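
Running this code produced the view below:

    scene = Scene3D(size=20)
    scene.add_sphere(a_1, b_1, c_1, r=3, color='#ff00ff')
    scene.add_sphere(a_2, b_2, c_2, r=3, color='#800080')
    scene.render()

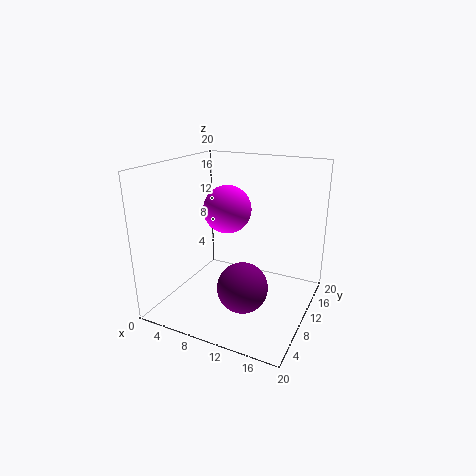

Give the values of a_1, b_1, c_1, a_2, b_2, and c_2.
a_1 = 10; b_1 = 7; c_1 = 15; a_2 = 14; b_2 = 3; c_2 = 7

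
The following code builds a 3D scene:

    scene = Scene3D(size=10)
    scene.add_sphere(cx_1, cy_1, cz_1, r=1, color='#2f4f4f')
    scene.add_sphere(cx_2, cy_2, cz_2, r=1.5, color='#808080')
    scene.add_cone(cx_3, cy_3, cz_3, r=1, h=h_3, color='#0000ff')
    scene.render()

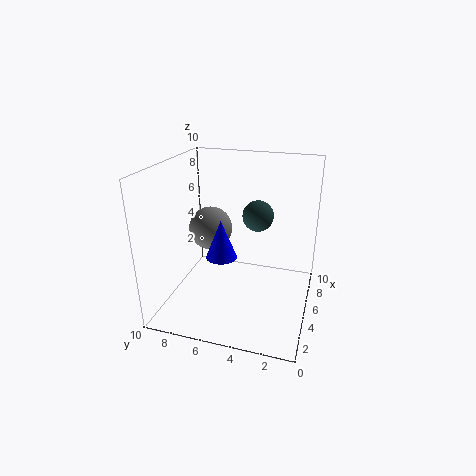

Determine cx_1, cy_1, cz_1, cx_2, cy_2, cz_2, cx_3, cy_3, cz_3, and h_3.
cx_1 = 4.5, cy_1 = 3.5, cz_1 = 7, cx_2 = 5, cy_2 = 7, cz_2 = 5.5, cx_3 = 3, cy_3 = 5.5, cz_3 = 4.5, h_3 = 2.5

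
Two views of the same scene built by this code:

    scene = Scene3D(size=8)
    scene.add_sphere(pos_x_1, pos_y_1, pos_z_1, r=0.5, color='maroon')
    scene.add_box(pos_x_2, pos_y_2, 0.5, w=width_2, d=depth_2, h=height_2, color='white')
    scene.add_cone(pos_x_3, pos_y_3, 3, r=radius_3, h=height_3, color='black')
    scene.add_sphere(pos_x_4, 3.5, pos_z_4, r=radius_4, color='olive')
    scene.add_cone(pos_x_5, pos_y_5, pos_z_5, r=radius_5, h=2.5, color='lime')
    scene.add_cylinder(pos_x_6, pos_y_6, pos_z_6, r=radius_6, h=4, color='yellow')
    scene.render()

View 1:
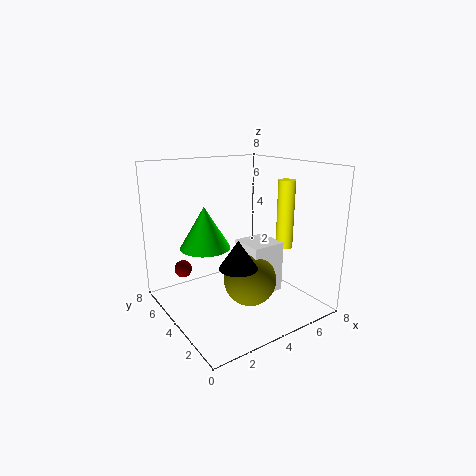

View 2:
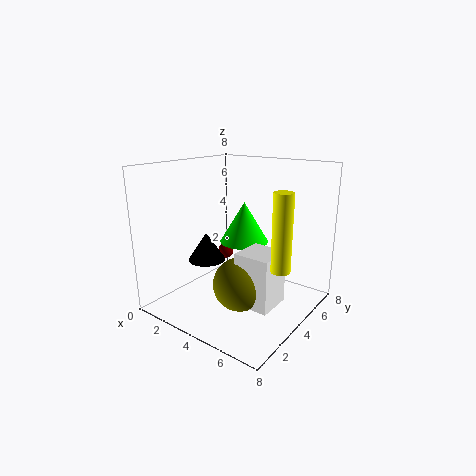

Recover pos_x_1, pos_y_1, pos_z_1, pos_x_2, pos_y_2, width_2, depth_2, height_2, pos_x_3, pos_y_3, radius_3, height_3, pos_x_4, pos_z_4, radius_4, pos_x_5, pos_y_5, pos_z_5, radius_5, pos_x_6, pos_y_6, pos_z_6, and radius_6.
pos_x_1 = 1.5, pos_y_1 = 6, pos_z_1 = 2, pos_x_2 = 4.5, pos_y_2 = 3, width_2 = 2, depth_2 = 2, height_2 = 3, pos_x_3 = 3, pos_y_3 = 2.5, radius_3 = 1, height_3 = 1.5, pos_x_4 = 4.5, pos_z_4 = 1.5, radius_4 = 1.5, pos_x_5 = 3, pos_y_5 = 6, pos_z_5 = 3, radius_5 = 1.5, pos_x_6 = 7, pos_y_6 = 3.5, pos_z_6 = 3, radius_6 = 0.5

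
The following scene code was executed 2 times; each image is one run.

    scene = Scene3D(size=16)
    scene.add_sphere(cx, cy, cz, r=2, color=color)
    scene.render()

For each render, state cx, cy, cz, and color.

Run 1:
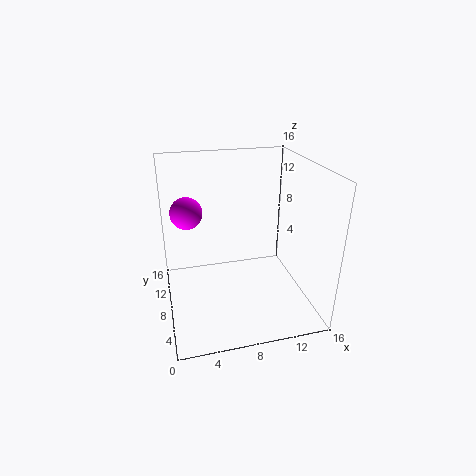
cx = 3
cy = 14
cz = 9
color = 'magenta'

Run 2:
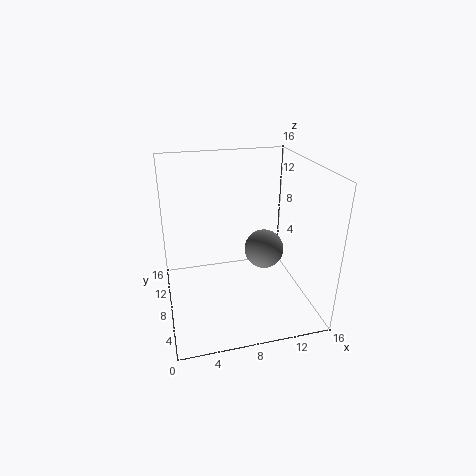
cx = 10
cy = 5
cz = 8
color = 'gray'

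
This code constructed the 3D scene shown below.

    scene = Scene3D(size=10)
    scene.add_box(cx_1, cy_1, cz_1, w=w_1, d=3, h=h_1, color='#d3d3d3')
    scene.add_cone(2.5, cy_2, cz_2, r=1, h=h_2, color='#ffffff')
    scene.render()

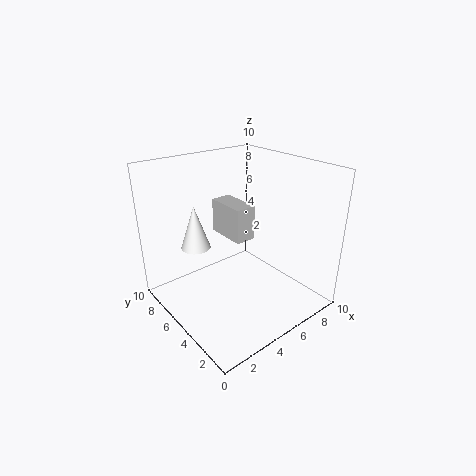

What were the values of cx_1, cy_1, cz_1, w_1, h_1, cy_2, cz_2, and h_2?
cx_1 = 5; cy_1 = 5; cz_1 = 4.5; w_1 = 1.5; h_1 = 2.5; cy_2 = 6.5; cz_2 = 4.5; h_2 = 3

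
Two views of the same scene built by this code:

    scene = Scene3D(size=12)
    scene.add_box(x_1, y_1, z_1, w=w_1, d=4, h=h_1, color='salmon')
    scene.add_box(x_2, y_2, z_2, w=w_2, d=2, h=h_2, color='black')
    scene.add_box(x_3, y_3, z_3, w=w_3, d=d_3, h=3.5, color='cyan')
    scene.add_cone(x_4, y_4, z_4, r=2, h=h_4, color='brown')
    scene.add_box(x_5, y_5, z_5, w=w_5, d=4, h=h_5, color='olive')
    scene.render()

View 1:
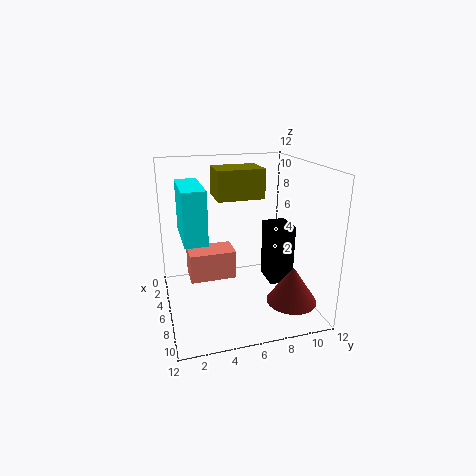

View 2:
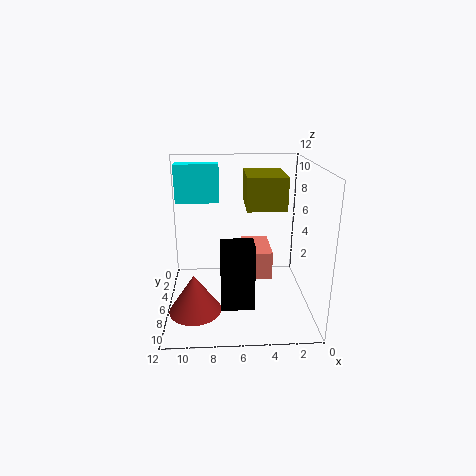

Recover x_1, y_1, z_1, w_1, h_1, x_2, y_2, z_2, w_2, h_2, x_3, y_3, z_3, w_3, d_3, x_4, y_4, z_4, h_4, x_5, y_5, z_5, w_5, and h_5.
x_1 = 3; y_1 = 2; z_1 = 2; w_1 = 2.5; h_1 = 2.5; x_2 = 5; y_2 = 8.5; z_2 = 2; w_2 = 2.5; h_2 = 5; x_3 = 7.5; y_3 = 1; z_3 = 8; w_3 = 4; d_3 = 1.5; x_4 = 9.5; y_4 = 9.5; z_4 = 1.5; h_4 = 3; x_5 = 2.5; y_5 = 4.5; z_5 = 9; w_5 = 3; h_5 = 2.5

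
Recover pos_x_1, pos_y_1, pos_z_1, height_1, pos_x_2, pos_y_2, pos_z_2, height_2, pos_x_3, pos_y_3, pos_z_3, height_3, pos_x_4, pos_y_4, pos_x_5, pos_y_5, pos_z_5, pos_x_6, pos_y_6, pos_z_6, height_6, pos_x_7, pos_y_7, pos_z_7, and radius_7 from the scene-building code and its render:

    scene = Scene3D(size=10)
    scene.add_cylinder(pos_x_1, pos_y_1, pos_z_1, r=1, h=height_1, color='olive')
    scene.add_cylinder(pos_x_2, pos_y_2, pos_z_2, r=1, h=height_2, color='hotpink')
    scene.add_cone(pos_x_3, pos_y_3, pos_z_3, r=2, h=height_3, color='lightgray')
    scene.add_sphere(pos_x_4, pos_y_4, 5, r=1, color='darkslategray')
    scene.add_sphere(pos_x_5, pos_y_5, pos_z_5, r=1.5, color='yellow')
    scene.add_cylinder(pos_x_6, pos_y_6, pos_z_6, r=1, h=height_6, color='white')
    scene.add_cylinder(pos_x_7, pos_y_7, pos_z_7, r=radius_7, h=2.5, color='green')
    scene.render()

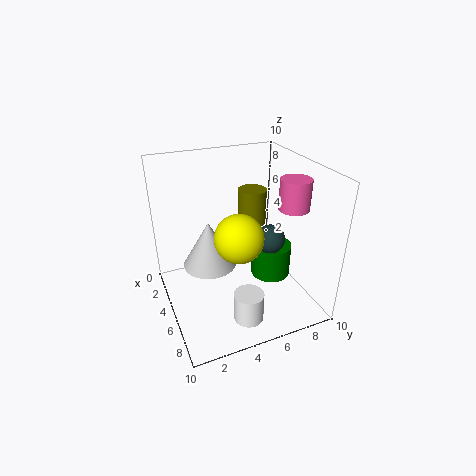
pos_x_1 = 4; pos_y_1 = 6.5; pos_z_1 = 5.5; height_1 = 2.5; pos_x_2 = 7; pos_y_2 = 8; pos_z_2 = 7.5; height_2 = 2; pos_x_3 = 3; pos_y_3 = 3.5; pos_z_3 = 2; height_3 = 3.5; pos_x_4 = 6; pos_y_4 = 7; pos_x_5 = 7.5; pos_y_5 = 4; pos_z_5 = 6.5; pos_x_6 = 8; pos_y_6 = 4.5; pos_z_6 = 0.5; height_6 = 2; pos_x_7 = 4.5; pos_y_7 = 8; pos_z_7 = 1; radius_7 = 1.5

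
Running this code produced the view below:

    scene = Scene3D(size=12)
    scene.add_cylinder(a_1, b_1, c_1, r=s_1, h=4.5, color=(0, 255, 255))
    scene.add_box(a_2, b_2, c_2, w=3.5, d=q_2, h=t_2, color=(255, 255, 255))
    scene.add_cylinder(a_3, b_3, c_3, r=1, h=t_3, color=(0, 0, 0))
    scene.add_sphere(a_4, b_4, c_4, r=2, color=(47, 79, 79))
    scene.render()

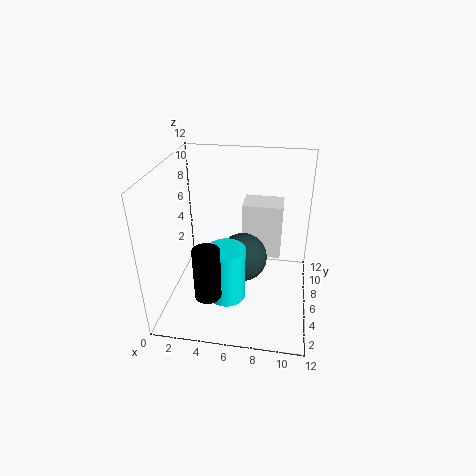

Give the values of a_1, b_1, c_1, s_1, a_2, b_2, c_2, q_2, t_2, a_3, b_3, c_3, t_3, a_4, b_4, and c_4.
a_1 = 5.5; b_1 = 3.5; c_1 = 2; s_1 = 1.5; a_2 = 6; b_2 = 8; c_2 = 3; q_2 = 2.5; t_2 = 5; a_3 = 4.5; b_3 = 1.5; c_3 = 3.5; t_3 = 4; a_4 = 6.5; b_4 = 5.5; c_4 = 4.5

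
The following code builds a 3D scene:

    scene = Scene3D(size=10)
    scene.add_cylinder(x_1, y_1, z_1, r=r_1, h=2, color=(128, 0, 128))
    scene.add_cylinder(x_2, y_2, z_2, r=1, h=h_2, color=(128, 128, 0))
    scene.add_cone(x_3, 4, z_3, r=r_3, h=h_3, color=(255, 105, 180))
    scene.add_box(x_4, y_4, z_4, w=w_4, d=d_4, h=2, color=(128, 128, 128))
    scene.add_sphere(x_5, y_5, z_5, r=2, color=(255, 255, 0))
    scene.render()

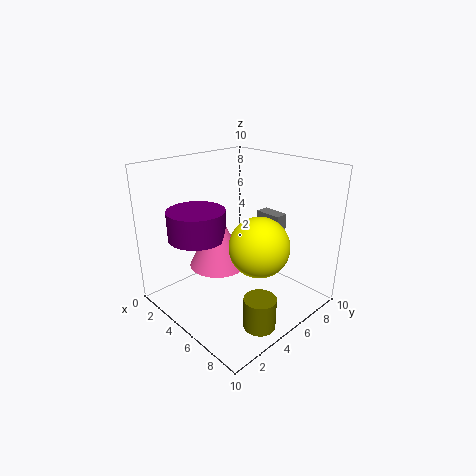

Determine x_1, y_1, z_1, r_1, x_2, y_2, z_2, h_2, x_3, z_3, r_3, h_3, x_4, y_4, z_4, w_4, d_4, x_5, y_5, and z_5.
x_1 = 3; y_1 = 3; z_1 = 5; r_1 = 2; x_2 = 9; y_2 = 3; z_2 = 1; h_2 = 2; x_3 = 4; z_3 = 3; r_3 = 2; h_3 = 4; x_4 = 4; y_4 = 8; z_4 = 4; w_4 = 2; d_4 = 1; x_5 = 7; y_5 = 5; z_5 = 5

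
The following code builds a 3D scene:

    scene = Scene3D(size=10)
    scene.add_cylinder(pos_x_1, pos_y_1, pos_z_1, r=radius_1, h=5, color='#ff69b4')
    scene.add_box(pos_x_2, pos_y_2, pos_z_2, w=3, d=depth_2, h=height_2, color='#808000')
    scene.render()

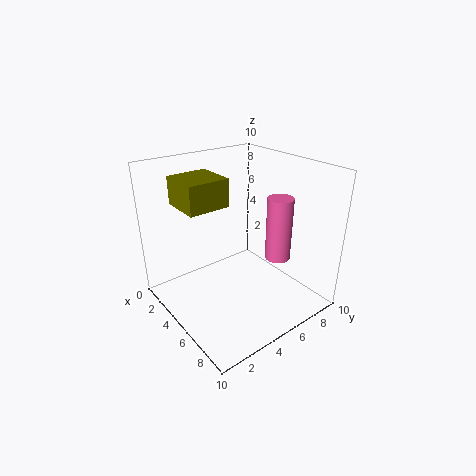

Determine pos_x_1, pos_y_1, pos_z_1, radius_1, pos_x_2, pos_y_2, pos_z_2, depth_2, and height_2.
pos_x_1 = 5
pos_y_1 = 9
pos_z_1 = 2
radius_1 = 1
pos_x_2 = 1
pos_y_2 = 2
pos_z_2 = 7
depth_2 = 3
height_2 = 2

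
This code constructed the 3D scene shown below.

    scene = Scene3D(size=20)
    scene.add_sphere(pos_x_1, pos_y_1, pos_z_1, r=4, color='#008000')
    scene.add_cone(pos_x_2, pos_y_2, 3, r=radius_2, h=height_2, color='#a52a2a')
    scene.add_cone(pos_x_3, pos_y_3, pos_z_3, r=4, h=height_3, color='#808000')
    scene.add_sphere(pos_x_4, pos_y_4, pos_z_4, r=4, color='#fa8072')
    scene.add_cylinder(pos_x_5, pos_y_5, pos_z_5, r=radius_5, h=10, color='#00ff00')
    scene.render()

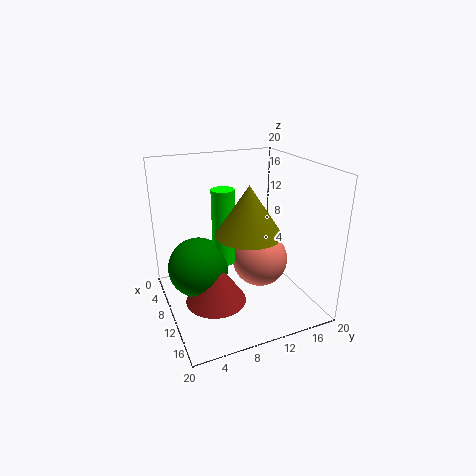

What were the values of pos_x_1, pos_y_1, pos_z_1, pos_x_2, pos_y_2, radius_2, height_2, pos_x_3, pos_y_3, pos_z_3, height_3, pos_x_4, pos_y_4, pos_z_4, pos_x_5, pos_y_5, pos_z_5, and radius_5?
pos_x_1 = 10.5; pos_y_1 = 4; pos_z_1 = 7; pos_x_2 = 13; pos_y_2 = 5.5; radius_2 = 4; height_2 = 6; pos_x_3 = 15.5; pos_y_3 = 9; pos_z_3 = 13; height_3 = 6; pos_x_4 = 10; pos_y_4 = 13.5; pos_z_4 = 6; pos_x_5 = 11; pos_y_5 = 7.5; pos_z_5 = 7.5; radius_5 = 1.5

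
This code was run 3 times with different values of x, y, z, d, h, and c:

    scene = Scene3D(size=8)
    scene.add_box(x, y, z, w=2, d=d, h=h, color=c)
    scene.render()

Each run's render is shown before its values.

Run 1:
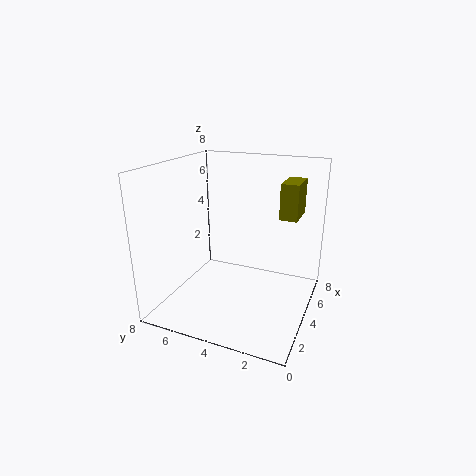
x = 5
y = 1
z = 5
d = 1
h = 2
c = 'olive'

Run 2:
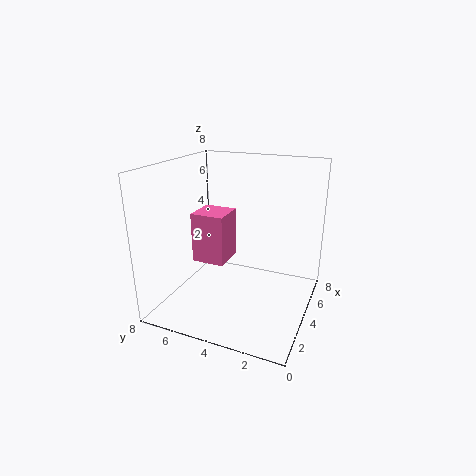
x = 4
y = 5
z = 2
d = 2
h = 3
c = 'hotpink'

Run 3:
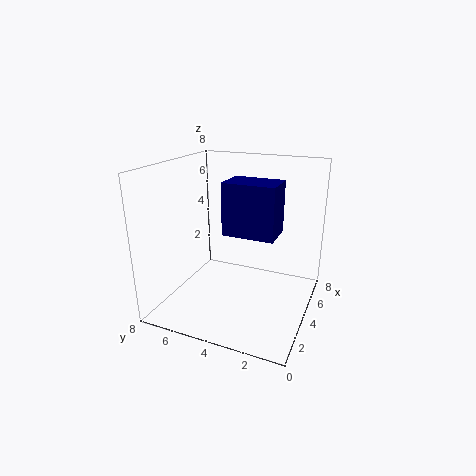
x = 4
y = 2
z = 4
d = 3
h = 3
c = 'navy'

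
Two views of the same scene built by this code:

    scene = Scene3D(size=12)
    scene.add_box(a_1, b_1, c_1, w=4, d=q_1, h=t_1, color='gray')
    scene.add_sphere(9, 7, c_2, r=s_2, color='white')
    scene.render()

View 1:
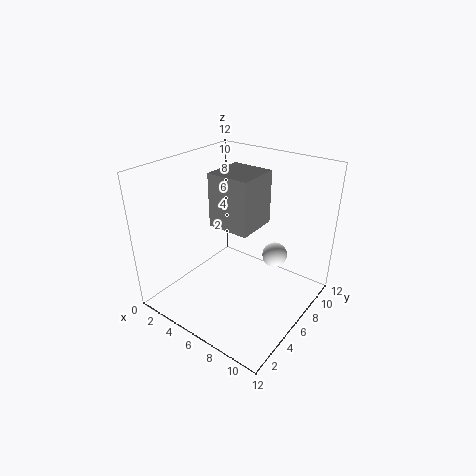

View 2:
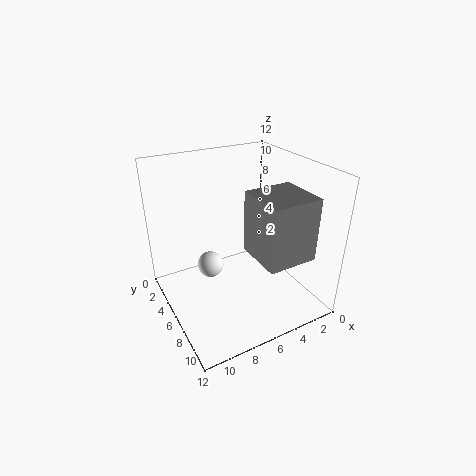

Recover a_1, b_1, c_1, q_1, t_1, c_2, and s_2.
a_1 = 2
b_1 = 7
c_1 = 5.5
q_1 = 4
t_1 = 5
c_2 = 5
s_2 = 1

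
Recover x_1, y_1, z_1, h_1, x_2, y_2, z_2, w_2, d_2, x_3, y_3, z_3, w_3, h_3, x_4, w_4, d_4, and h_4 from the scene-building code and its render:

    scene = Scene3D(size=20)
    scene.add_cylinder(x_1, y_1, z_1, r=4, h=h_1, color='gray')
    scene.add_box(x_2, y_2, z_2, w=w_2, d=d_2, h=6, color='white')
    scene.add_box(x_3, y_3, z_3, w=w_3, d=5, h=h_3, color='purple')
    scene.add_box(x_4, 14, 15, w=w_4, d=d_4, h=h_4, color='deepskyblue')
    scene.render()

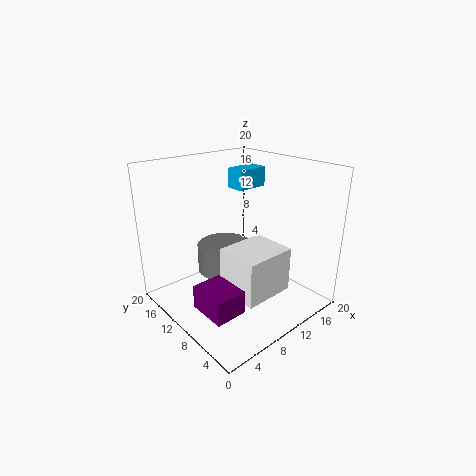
x_1 = 10; y_1 = 13; z_1 = 4; h_1 = 4; x_2 = 6; y_2 = 3; z_2 = 4; w_2 = 7; d_2 = 6; x_3 = 1; y_3 = 3; z_3 = 4; w_3 = 4; h_3 = 3; x_4 = 14; w_4 = 5; d_4 = 3; h_4 = 3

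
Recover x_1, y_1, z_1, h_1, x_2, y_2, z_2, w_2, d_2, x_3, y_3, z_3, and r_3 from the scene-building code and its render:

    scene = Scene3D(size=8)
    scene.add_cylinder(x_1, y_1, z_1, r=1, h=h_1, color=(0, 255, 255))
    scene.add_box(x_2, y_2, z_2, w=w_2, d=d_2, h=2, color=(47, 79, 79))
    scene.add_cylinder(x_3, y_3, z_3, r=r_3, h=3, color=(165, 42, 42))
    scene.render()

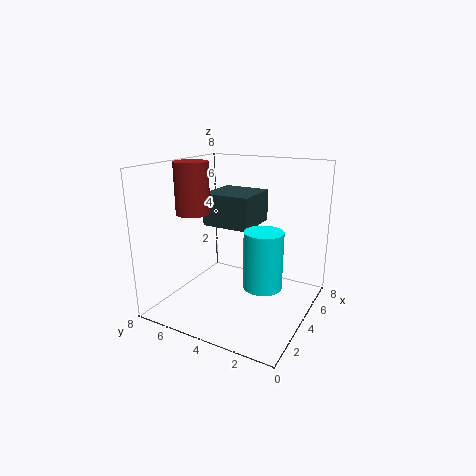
x_1 = 3, y_1 = 2, z_1 = 2, h_1 = 3, x_2 = 5, y_2 = 4, z_2 = 4, w_2 = 3, d_2 = 3, x_3 = 4, y_3 = 7, z_3 = 5, r_3 = 1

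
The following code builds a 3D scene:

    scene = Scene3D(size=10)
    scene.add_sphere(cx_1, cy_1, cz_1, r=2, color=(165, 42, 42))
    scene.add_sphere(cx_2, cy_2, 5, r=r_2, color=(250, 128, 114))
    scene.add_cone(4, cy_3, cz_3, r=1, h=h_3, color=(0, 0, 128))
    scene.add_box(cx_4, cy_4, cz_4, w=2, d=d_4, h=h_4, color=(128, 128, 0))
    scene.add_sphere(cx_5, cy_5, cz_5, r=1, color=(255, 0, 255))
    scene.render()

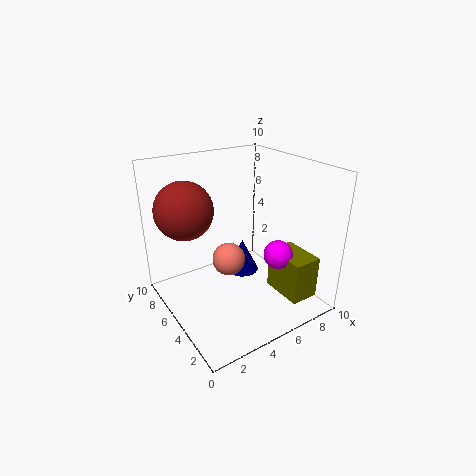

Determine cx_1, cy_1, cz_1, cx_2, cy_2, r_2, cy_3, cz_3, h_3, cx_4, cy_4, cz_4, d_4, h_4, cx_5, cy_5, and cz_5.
cx_1 = 2
cy_1 = 7
cz_1 = 7
cx_2 = 3
cy_2 = 3
r_2 = 1
cy_3 = 3
cz_3 = 4
h_3 = 2
cx_4 = 7
cy_4 = 1
cz_4 = 1
d_4 = 3
h_4 = 3
cx_5 = 7
cy_5 = 3
cz_5 = 4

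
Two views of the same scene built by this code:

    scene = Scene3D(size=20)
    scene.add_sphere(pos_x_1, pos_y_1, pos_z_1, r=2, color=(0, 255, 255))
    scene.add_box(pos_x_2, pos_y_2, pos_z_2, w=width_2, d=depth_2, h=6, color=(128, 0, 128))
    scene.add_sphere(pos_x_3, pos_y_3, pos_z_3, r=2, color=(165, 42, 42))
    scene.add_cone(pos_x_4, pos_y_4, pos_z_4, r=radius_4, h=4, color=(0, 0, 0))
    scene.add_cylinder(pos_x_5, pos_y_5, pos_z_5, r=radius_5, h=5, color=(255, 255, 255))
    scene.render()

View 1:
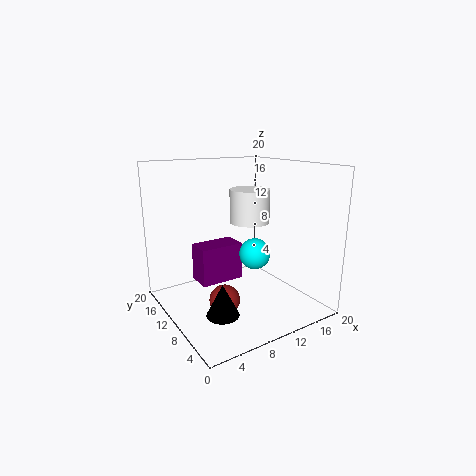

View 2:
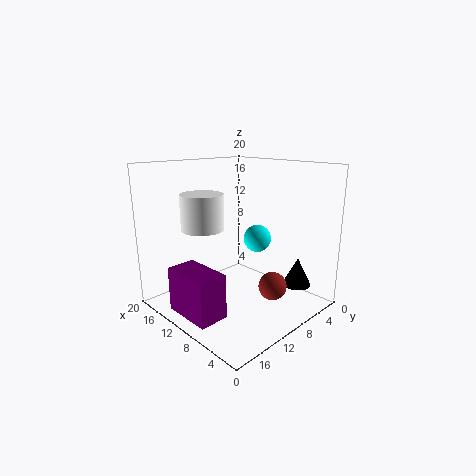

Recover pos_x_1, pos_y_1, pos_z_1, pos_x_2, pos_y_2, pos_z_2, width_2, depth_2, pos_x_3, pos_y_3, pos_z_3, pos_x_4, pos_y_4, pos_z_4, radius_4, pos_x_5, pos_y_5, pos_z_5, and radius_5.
pos_x_1 = 10; pos_y_1 = 6; pos_z_1 = 9; pos_x_2 = 7; pos_y_2 = 15; pos_z_2 = 1; width_2 = 7; depth_2 = 4; pos_x_3 = 6; pos_y_3 = 7; pos_z_3 = 3; pos_x_4 = 4; pos_y_4 = 4; pos_z_4 = 3; radius_4 = 2; pos_x_5 = 14; pos_y_5 = 13; pos_z_5 = 11; radius_5 = 3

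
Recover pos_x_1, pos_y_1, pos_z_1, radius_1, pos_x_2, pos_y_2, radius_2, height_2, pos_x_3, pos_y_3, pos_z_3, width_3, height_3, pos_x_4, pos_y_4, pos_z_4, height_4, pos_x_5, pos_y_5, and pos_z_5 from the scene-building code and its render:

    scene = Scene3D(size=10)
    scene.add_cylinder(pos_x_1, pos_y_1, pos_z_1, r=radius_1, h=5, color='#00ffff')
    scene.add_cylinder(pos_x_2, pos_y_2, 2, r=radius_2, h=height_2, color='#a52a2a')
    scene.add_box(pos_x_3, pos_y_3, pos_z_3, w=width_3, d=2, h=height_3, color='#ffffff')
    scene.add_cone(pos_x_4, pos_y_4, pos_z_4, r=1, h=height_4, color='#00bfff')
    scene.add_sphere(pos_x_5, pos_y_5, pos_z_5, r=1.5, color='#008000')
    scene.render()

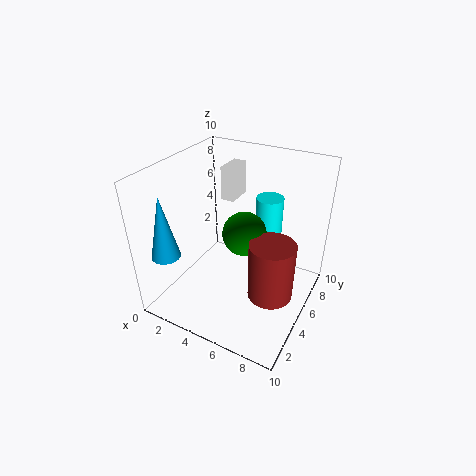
pos_x_1 = 6
pos_y_1 = 8
pos_z_1 = 2
radius_1 = 1
pos_x_2 = 8
pos_y_2 = 4
radius_2 = 1.5
height_2 = 4
pos_x_3 = 2.5
pos_y_3 = 7
pos_z_3 = 6.5
width_3 = 1
height_3 = 2.5
pos_x_4 = 1
pos_y_4 = 2
pos_z_4 = 4
height_4 = 4.5
pos_x_5 = 5.5
pos_y_5 = 5
pos_z_5 = 5.5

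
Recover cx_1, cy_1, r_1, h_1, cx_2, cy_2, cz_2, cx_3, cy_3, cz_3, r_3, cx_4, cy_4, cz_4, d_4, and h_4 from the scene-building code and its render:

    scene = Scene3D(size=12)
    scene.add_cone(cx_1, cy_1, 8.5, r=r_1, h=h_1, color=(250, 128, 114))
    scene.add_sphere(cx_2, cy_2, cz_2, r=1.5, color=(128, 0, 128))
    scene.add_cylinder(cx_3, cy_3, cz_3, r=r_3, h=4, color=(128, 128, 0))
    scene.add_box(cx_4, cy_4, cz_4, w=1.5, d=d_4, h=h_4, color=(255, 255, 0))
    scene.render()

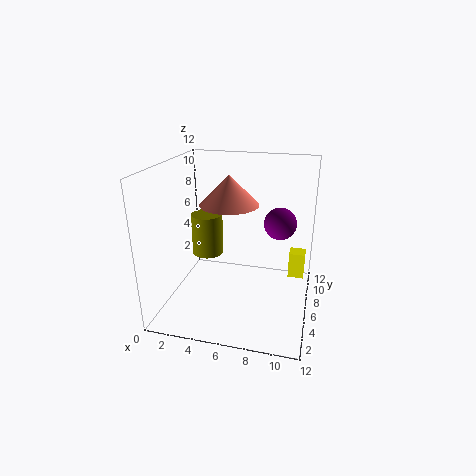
cx_1 = 5; cy_1 = 7; r_1 = 2.5; h_1 = 2.5; cx_2 = 9; cy_2 = 10; cz_2 = 6; cx_3 = 2; cy_3 = 9.5; cz_3 = 2.5; r_3 = 1.5; cx_4 = 10; cy_4 = 10; cz_4 = 0.5; d_4 = 1.5; h_4 = 2.5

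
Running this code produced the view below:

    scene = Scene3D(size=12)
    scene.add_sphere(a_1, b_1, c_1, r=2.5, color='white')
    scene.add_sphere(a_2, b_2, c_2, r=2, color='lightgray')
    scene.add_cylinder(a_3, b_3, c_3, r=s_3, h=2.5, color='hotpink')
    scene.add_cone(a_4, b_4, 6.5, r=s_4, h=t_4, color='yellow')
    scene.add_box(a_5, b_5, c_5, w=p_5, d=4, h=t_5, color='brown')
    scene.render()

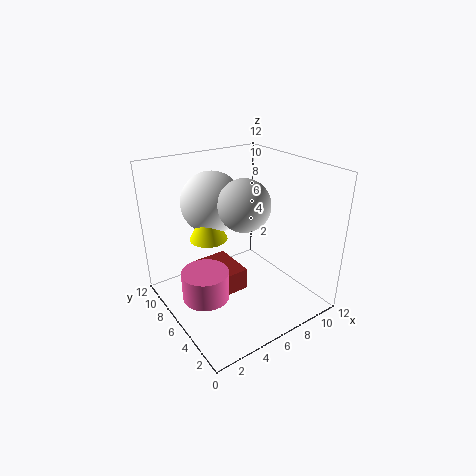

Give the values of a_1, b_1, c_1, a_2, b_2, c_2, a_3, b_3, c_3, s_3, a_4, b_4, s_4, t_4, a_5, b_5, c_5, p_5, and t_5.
a_1 = 4.5
b_1 = 7.5
c_1 = 9
a_2 = 5.5
b_2 = 4.5
c_2 = 9.5
a_3 = 3
b_3 = 6.5
c_3 = 1
s_3 = 2
a_4 = 3.5
b_4 = 6.5
s_4 = 1.5
t_4 = 3
a_5 = 4
b_5 = 6
c_5 = 0.5
p_5 = 3
t_5 = 2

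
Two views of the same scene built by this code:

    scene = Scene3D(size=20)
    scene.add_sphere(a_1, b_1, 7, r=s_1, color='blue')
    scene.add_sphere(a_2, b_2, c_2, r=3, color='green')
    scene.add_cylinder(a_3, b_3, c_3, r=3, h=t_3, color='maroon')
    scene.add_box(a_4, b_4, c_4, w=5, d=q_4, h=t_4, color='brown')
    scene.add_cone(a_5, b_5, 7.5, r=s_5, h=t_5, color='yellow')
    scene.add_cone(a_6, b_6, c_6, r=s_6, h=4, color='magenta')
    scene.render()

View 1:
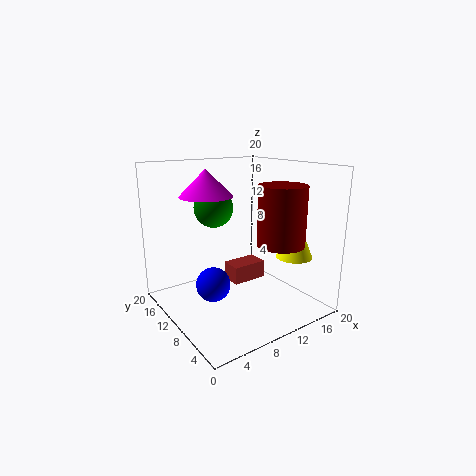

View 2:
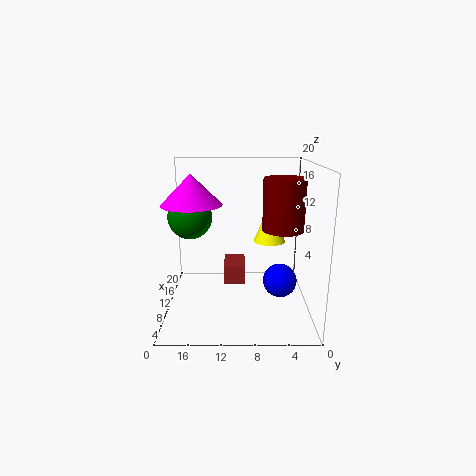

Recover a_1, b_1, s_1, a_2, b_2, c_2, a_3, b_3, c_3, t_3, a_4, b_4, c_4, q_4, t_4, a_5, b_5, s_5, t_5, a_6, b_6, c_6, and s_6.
a_1 = 3
b_1 = 5
s_1 = 2
a_2 = 10
b_2 = 16.5
c_2 = 13
a_3 = 12
b_3 = 3.5
c_3 = 10.5
t_3 = 7.5
a_4 = 9
b_4 = 9
c_4 = 3.5
q_4 = 3
t_4 = 2.5
a_5 = 16
b_5 = 5
s_5 = 2.5
t_5 = 6
a_6 = 8.5
b_6 = 16
c_6 = 15
s_6 = 4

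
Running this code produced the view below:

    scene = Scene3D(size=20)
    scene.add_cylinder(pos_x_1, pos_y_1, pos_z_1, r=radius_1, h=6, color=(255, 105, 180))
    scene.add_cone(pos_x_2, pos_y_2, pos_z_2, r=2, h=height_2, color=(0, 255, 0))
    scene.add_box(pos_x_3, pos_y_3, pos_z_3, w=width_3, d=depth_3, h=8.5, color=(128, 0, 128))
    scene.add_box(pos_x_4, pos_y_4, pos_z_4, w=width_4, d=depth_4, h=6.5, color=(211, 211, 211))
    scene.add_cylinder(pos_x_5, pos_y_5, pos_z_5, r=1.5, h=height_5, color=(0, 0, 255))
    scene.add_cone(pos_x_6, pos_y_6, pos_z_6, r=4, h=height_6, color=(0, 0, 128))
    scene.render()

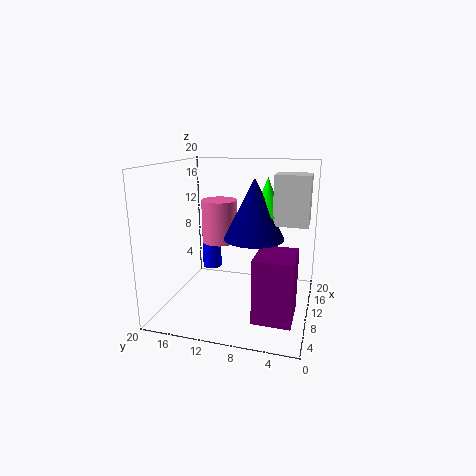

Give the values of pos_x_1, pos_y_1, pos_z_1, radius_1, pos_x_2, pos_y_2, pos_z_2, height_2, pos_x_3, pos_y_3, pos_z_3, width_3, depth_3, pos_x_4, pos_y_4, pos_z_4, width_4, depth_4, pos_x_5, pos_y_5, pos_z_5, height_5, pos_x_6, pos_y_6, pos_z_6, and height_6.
pos_x_1 = 11
pos_y_1 = 13
pos_z_1 = 9
radius_1 = 2.5
pos_x_2 = 10
pos_y_2 = 6
pos_z_2 = 13.5
height_2 = 5
pos_x_3 = 3.5
pos_y_3 = 1.5
pos_z_3 = 1
width_3 = 6
depth_3 = 5
pos_x_4 = 8.5
pos_y_4 = 0.5
pos_z_4 = 12.5
width_4 = 3.5
depth_4 = 4.5
pos_x_5 = 15.5
pos_y_5 = 16
pos_z_5 = 3
height_5 = 9
pos_x_6 = 9
pos_y_6 = 7.5
pos_z_6 = 10.5
height_6 = 8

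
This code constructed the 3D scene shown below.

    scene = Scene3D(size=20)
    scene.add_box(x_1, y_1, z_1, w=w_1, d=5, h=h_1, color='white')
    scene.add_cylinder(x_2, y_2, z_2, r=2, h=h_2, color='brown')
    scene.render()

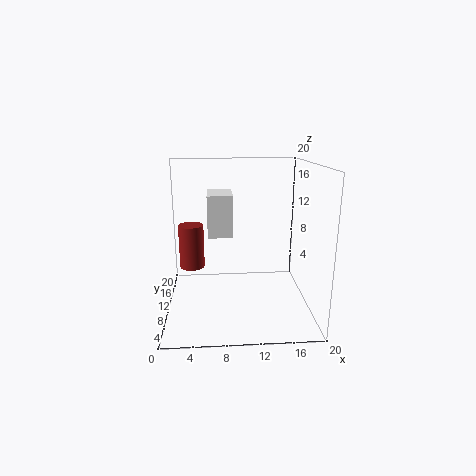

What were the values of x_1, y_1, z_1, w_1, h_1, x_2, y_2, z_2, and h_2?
x_1 = 6; y_1 = 4; z_1 = 12; w_1 = 3; h_1 = 5; x_2 = 3; y_2 = 17; z_2 = 3; h_2 = 7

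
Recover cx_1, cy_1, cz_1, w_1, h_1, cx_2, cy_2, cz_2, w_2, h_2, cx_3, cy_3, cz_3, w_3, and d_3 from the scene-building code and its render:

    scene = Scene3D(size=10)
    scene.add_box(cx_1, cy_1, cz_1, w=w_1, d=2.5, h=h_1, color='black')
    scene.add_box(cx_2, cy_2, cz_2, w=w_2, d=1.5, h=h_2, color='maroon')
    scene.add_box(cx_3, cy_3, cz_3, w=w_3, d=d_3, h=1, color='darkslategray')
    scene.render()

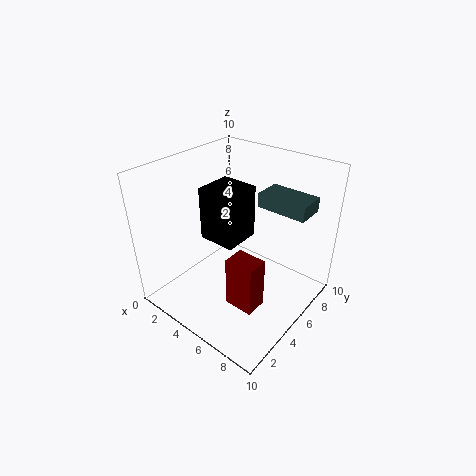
cx_1 = 3.5
cy_1 = 3
cz_1 = 5.5
w_1 = 2.5
h_1 = 3.5
cx_2 = 6
cy_2 = 2.5
cz_2 = 1.5
w_2 = 2
h_2 = 3.5
cx_3 = 5.5
cy_3 = 6.5
cz_3 = 7
w_3 = 3.5
d_3 = 2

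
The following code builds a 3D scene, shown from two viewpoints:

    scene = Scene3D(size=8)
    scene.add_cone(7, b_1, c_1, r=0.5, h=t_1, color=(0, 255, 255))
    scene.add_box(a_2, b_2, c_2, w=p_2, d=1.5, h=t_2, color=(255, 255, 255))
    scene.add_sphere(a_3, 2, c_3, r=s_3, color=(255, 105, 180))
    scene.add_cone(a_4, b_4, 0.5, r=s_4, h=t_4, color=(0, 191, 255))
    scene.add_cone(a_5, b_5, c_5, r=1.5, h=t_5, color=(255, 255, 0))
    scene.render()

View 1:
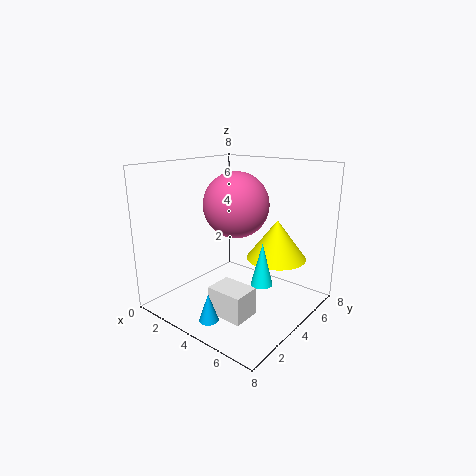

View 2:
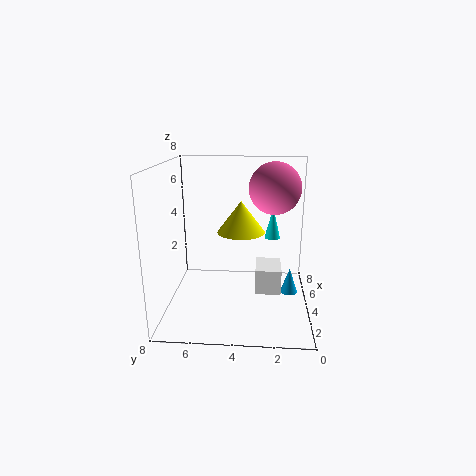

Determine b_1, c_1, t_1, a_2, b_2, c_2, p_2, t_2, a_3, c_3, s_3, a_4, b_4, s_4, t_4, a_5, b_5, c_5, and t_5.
b_1 = 2, c_1 = 3, t_1 = 2, a_2 = 4, b_2 = 1.5, c_2 = 0.5, p_2 = 2, t_2 = 1.5, a_3 = 5.5, c_3 = 6.5, s_3 = 1.5, a_4 = 4.5, b_4 = 1, s_4 = 0.5, t_4 = 1.5, a_5 = 6.5, b_5 = 4, c_5 = 3.5, t_5 = 2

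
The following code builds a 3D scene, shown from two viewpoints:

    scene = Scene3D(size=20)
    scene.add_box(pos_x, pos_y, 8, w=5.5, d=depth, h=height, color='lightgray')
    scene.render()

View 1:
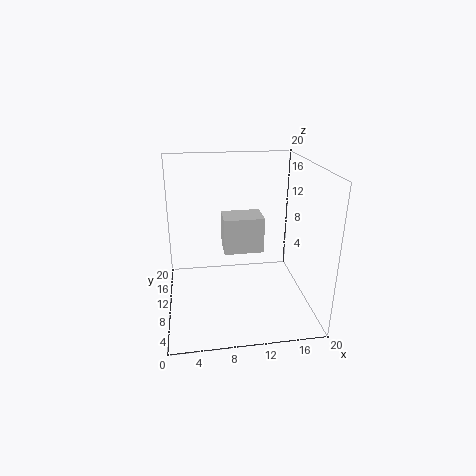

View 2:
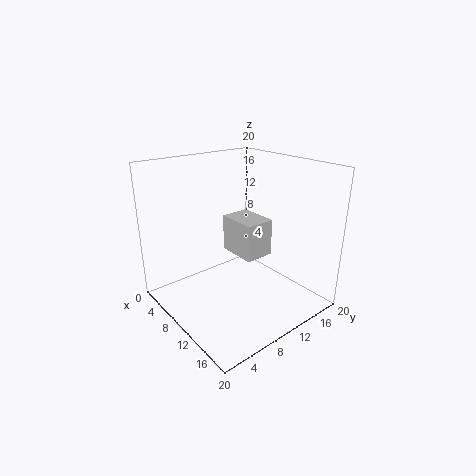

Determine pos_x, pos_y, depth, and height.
pos_x = 8; pos_y = 9; depth = 4; height = 5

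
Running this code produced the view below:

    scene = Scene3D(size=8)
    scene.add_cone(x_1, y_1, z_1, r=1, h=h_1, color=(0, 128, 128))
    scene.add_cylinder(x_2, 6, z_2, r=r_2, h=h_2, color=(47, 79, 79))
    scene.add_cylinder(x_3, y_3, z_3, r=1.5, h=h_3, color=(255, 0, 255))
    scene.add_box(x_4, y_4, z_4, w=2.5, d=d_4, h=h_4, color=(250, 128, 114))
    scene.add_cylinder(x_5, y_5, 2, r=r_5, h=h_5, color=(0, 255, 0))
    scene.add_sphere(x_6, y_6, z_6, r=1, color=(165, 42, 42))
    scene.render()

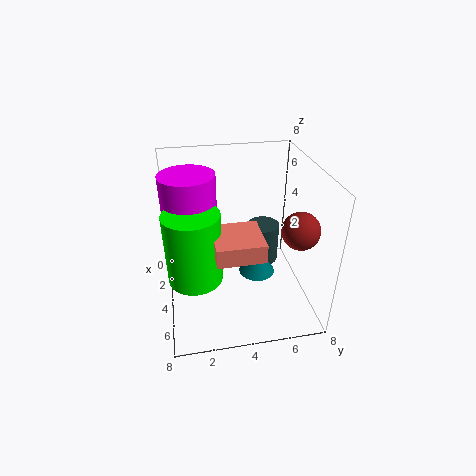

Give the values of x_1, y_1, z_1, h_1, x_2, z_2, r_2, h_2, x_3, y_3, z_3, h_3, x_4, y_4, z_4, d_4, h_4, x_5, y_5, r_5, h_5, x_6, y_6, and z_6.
x_1 = 4.5, y_1 = 5, z_1 = 2, h_1 = 1.5, x_2 = 2, z_2 = 1, r_2 = 1, h_2 = 2.5, x_3 = 3, y_3 = 1.5, z_3 = 4, h_3 = 3.5, x_4 = 4, y_4 = 2.5, z_4 = 4, d_4 = 2.5, h_4 = 1, x_5 = 4.5, y_5 = 1.5, r_5 = 1.5, h_5 = 4, x_6 = 5.5, y_6 = 7, z_6 = 5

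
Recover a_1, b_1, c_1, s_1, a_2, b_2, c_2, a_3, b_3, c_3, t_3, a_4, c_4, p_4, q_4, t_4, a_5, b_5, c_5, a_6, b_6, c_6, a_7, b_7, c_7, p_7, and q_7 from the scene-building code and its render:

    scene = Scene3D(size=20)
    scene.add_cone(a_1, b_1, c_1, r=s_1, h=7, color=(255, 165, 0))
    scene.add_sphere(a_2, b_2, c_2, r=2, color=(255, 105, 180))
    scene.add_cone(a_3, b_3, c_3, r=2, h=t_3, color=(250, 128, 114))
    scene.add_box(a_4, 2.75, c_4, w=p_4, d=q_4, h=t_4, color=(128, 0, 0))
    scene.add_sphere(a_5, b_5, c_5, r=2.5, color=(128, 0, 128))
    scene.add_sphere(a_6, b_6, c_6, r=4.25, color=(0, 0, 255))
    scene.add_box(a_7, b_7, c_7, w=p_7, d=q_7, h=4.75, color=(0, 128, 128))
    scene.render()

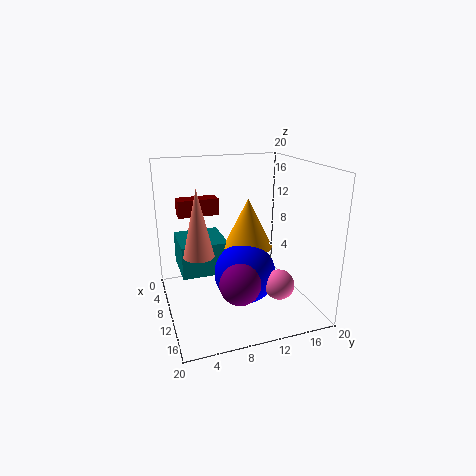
a_1 = 9.25; b_1 = 11.75; c_1 = 8.25; s_1 = 3.5; a_2 = 15.25; b_2 = 14; c_2 = 4.75; a_3 = 12; b_3 = 4; c_3 = 9; t_3 = 8.75; a_4 = 2.5; c_4 = 12; p_4 = 2.5; q_4 = 6; t_4 = 2.5; a_5 = 17.25; b_5 = 7.75; c_5 = 7; a_6 = 11.5; b_6 = 10.5; c_6 = 5.25; a_7 = 2; b_7 = 2.25; c_7 = 4.25; p_7 = 7; q_7 = 6.75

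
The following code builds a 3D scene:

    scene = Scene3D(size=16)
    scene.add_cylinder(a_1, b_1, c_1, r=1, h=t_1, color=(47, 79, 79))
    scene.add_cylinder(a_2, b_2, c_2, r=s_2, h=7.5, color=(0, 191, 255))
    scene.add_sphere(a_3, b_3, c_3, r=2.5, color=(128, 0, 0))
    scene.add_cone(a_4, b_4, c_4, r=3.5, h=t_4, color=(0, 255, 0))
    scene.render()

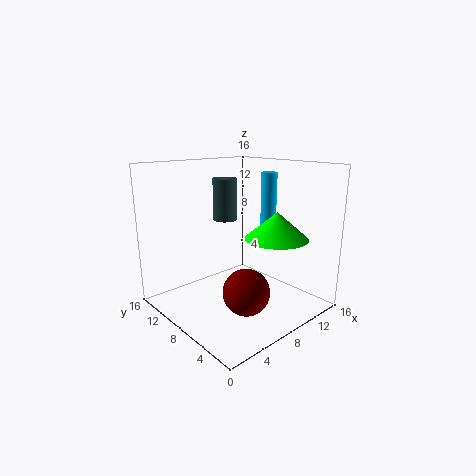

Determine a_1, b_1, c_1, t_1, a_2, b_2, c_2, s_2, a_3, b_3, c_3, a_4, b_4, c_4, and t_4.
a_1 = 2.5
b_1 = 3.5
c_1 = 12
t_1 = 3.5
a_2 = 15
b_2 = 10
c_2 = 7
s_2 = 1
a_3 = 6.5
b_3 = 5
c_3 = 3
a_4 = 11
b_4 = 5
c_4 = 8
t_4 = 3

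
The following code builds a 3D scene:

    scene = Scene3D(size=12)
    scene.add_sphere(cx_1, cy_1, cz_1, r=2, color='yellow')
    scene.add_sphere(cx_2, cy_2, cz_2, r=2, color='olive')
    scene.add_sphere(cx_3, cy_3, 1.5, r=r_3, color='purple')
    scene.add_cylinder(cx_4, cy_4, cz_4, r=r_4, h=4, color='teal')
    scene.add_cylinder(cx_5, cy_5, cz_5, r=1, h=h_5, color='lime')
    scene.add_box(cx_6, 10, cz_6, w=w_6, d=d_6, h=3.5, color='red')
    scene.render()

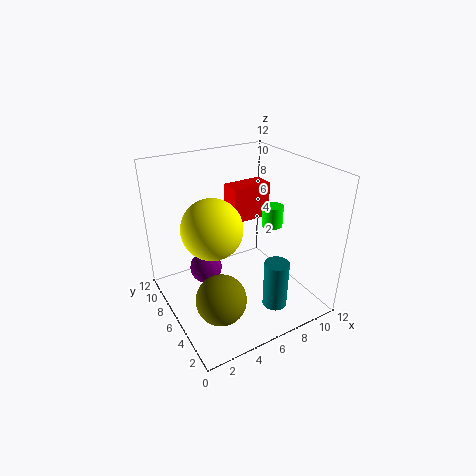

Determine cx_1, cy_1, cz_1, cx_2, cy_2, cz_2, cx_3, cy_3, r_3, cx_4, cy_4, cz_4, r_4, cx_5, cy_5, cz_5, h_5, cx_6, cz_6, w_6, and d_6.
cx_1 = 2; cy_1 = 2.5; cz_1 = 9.5; cx_2 = 3; cy_2 = 3.5; cz_2 = 2.5; cx_3 = 4.5; cy_3 = 9.5; r_3 = 1.5; cx_4 = 7.5; cy_4 = 2.5; cz_4 = 1; r_4 = 1; cx_5 = 11; cy_5 = 8; cz_5 = 5; h_5 = 2; cx_6 = 8; cz_6 = 5; w_6 = 4; d_6 = 2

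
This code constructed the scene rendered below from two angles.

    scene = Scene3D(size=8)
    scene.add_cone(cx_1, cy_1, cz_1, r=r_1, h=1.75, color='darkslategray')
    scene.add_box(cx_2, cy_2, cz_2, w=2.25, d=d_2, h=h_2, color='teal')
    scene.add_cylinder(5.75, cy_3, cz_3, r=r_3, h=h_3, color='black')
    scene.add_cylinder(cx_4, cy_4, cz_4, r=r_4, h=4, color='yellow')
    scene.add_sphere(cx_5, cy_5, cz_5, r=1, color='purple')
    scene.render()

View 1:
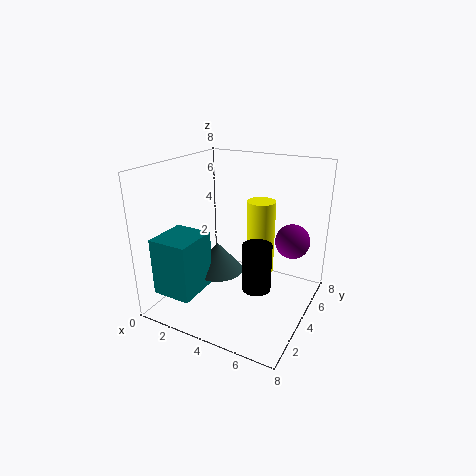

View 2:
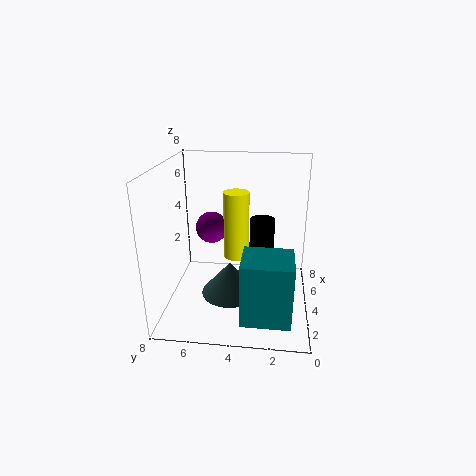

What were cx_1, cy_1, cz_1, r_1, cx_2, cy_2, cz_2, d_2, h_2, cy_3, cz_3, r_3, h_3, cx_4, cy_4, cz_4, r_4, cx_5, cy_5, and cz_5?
cx_1 = 2.5; cy_1 = 4.25; cz_1 = 1.5; r_1 = 1.5; cx_2 = 0.25; cy_2 = 1; cz_2 = 1; d_2 = 2.5; h_2 = 3.25; cy_3 = 2.75; cz_3 = 2; r_3 = 0.75; h_3 = 2.5; cx_4 = 5.25; cy_4 = 4.25; cz_4 = 2.25; r_4 = 0.75; cx_5 = 6.5; cy_5 = 6; cz_5 = 3.5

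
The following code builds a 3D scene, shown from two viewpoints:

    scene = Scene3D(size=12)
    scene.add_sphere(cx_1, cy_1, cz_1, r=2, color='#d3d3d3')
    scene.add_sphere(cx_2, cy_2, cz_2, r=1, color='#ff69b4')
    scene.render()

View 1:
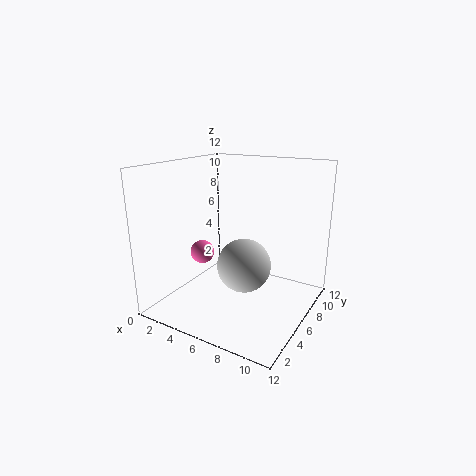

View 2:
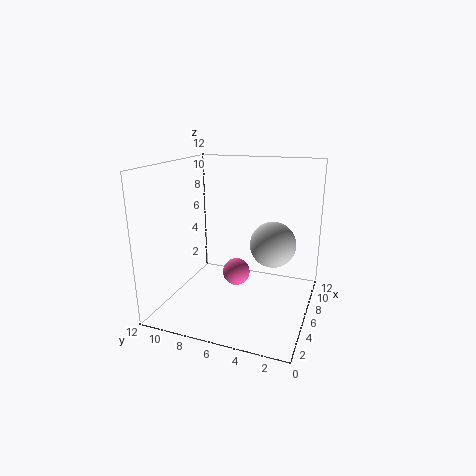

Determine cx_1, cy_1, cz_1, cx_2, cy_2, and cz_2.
cx_1 = 8
cy_1 = 3.5
cz_1 = 5
cx_2 = 3
cy_2 = 5
cz_2 = 4.5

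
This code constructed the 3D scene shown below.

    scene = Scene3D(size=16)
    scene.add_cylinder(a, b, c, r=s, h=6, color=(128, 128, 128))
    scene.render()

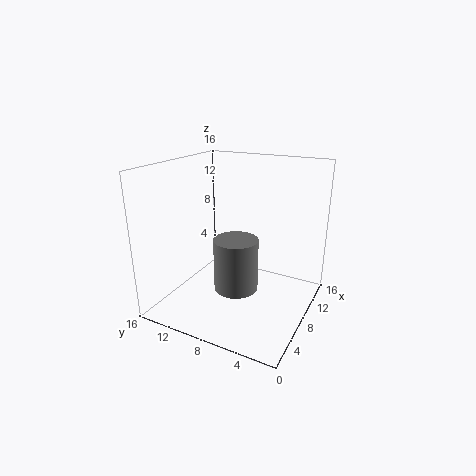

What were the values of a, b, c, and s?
a = 7.5
b = 8
c = 2
s = 2.5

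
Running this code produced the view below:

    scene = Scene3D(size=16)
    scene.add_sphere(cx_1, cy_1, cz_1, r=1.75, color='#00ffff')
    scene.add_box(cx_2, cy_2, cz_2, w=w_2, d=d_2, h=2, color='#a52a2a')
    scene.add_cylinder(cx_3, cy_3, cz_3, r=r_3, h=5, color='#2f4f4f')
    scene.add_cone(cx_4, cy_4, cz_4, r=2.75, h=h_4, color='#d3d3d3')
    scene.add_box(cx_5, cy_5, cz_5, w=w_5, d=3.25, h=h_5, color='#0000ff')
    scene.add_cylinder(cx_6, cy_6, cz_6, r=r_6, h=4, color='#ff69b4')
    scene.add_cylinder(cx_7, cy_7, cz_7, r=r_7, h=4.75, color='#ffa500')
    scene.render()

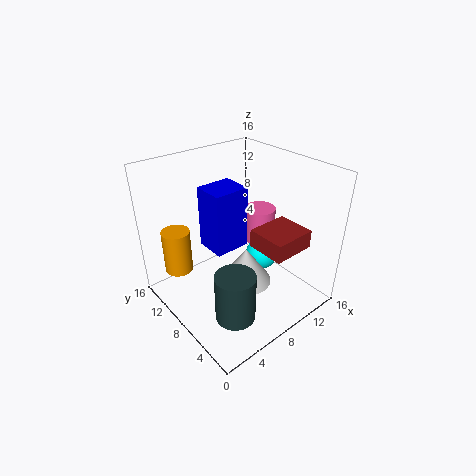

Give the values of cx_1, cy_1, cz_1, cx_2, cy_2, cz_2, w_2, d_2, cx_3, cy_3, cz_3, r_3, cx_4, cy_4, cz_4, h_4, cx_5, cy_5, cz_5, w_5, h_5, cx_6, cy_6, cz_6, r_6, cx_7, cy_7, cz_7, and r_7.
cx_1 = 10; cy_1 = 6.25; cz_1 = 6; cx_2 = 8.25; cy_2 = 2; cz_2 = 7.75; w_2 = 4.75; d_2 = 4.25; cx_3 = 3.5; cy_3 = 3; cz_3 = 3; r_3 = 2; cx_4 = 7.25; cy_4 = 5.75; cz_4 = 4; h_4 = 4; cx_5 = 4.25; cy_5 = 6.5; cz_5 = 8; w_5 = 3.75; h_5 = 6.5; cx_6 = 11.5; cy_6 = 8.25; cz_6 = 6.5; r_6 = 1.75; cx_7 = 2; cy_7 = 11; cz_7 = 5; r_7 = 1.5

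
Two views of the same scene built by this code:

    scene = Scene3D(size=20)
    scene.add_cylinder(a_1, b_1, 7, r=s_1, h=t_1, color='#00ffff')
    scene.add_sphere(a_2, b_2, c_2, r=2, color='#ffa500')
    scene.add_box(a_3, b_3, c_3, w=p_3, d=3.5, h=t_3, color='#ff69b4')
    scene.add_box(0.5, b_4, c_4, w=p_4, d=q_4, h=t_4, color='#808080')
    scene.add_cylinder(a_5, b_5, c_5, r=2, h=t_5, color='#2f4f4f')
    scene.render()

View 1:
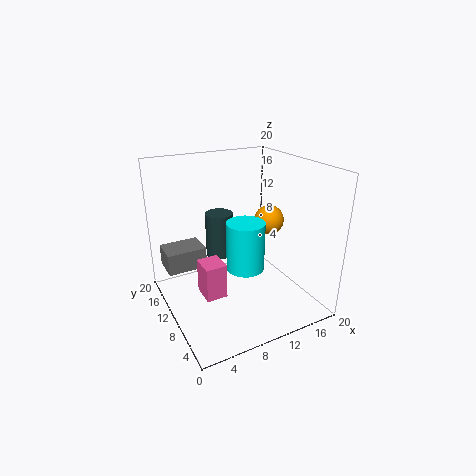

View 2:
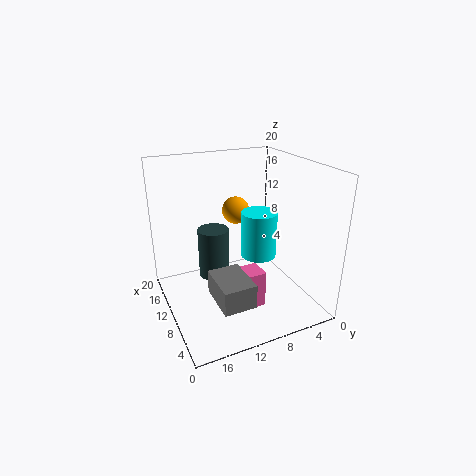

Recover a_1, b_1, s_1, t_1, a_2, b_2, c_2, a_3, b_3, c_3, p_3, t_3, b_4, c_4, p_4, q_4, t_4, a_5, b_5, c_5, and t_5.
a_1 = 9.5, b_1 = 7, s_1 = 2.5, t_1 = 6.5, a_2 = 14, b_2 = 8.5, c_2 = 12.5, a_3 = 4.5, b_3 = 8.5, c_3 = 2, p_3 = 3, t_3 = 5, b_4 = 12, c_4 = 5.5, p_4 = 5.5, q_4 = 4, t_4 = 3, a_5 = 9, b_5 = 14, c_5 = 6, t_5 = 6.5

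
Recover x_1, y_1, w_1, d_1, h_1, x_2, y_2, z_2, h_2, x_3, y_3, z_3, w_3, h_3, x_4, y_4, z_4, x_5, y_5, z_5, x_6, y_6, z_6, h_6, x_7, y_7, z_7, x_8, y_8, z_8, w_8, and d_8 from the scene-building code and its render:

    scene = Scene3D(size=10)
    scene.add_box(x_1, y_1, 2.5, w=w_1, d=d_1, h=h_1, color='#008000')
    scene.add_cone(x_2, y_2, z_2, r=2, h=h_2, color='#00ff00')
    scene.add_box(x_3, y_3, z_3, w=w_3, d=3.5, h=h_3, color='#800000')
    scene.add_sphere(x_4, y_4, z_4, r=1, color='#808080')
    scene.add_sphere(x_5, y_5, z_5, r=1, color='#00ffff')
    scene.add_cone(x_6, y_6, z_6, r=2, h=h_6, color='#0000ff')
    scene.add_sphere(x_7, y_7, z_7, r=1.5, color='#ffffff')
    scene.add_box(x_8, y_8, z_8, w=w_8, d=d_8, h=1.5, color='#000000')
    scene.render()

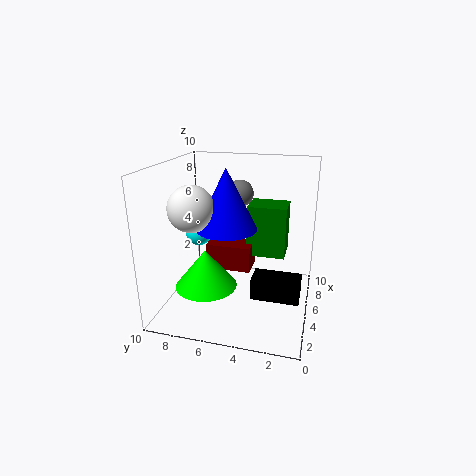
x_1 = 7.5; y_1 = 2; w_1 = 2.5; d_1 = 3; h_1 = 4; x_2 = 2.5; y_2 = 6.5; z_2 = 2.5; h_2 = 2.5; x_3 = 6.5; y_3 = 4.5; z_3 = 1.5; w_3 = 2; h_3 = 2; x_4 = 7.5; y_4 = 5.5; z_4 = 7.5; x_5 = 6.5; y_5 = 8.5; z_5 = 4.5; x_6 = 4; y_6 = 5.5; z_6 = 6; h_6 = 4; x_7 = 3; y_7 = 7.5; z_7 = 7.5; x_8 = 4.5; y_8 = 0.5; z_8 = 0.5; w_8 = 2; d_8 = 3.5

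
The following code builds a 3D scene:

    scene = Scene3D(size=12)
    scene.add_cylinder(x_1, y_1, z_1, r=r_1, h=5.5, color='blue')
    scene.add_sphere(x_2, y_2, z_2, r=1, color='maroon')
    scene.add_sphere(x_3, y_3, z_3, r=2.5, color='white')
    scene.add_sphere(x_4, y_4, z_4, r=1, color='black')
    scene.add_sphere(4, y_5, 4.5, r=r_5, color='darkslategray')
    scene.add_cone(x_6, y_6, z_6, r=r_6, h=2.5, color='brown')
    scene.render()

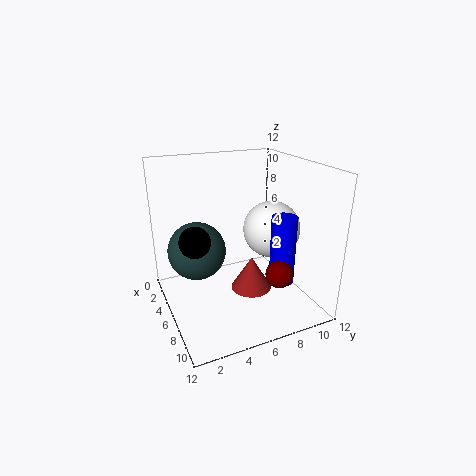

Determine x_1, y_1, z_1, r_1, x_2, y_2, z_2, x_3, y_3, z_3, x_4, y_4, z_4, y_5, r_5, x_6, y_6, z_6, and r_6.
x_1 = 9; y_1 = 8.5; z_1 = 3; r_1 = 1; x_2 = 11; y_2 = 7; z_2 = 5; x_3 = 5.5; y_3 = 9.5; z_3 = 6; x_4 = 10.5; y_4 = 1; z_4 = 8.5; y_5 = 3; r_5 = 2.5; x_6 = 9.5; y_6 = 5.5; z_6 = 3.5; r_6 = 1.5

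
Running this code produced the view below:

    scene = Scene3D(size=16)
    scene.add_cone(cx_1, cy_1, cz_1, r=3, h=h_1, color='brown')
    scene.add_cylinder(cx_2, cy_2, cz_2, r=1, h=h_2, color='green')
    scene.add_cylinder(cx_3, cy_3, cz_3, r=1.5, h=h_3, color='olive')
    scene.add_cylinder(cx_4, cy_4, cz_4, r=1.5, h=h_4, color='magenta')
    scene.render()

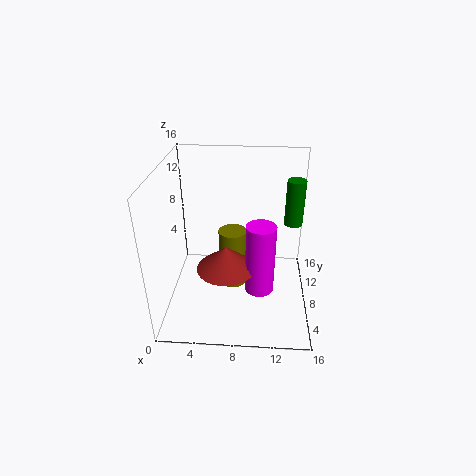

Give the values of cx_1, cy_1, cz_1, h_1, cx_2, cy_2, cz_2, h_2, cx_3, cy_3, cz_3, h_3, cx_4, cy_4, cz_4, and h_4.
cx_1 = 7, cy_1 = 4.5, cz_1 = 6.5, h_1 = 2.5, cx_2 = 14, cy_2 = 9, cz_2 = 9.5, h_2 = 5, cx_3 = 7.5, cy_3 = 7, cz_3 = 3, h_3 = 6.5, cx_4 = 10.5, cy_4 = 4.5, cz_4 = 4, h_4 = 7.5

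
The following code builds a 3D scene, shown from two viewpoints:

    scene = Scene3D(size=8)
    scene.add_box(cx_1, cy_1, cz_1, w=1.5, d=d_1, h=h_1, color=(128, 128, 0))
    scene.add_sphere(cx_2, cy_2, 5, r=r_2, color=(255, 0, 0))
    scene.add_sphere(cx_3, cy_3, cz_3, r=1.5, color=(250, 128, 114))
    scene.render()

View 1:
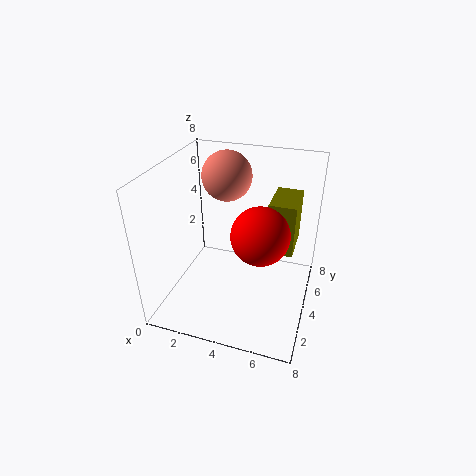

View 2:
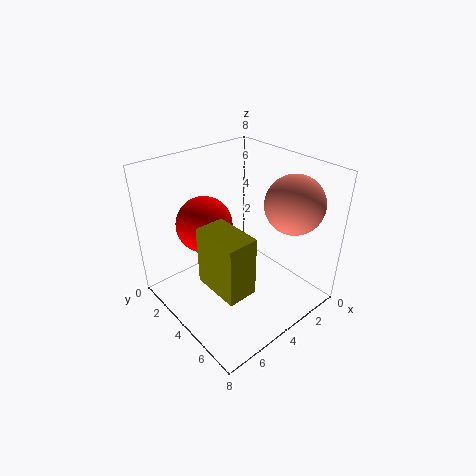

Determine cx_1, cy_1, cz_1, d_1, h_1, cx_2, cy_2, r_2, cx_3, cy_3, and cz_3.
cx_1 = 5.5, cy_1 = 4.5, cz_1 = 3, d_1 = 2.5, h_1 = 3, cx_2 = 5.5, cy_2 = 3, r_2 = 1.5, cx_3 = 2.5, cy_3 = 6.5, cz_3 = 6.5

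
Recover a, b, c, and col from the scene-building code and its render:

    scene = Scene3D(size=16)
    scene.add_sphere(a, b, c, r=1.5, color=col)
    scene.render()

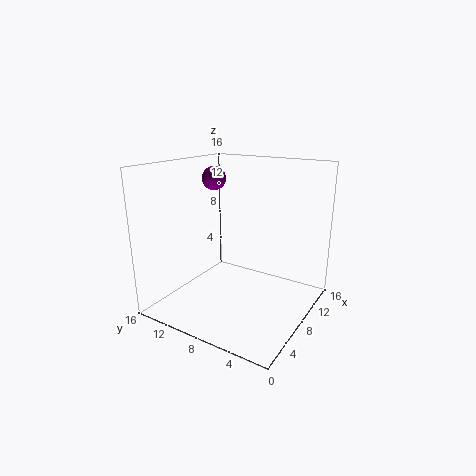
a = 12
b = 14
c = 13.5
col = 'purple'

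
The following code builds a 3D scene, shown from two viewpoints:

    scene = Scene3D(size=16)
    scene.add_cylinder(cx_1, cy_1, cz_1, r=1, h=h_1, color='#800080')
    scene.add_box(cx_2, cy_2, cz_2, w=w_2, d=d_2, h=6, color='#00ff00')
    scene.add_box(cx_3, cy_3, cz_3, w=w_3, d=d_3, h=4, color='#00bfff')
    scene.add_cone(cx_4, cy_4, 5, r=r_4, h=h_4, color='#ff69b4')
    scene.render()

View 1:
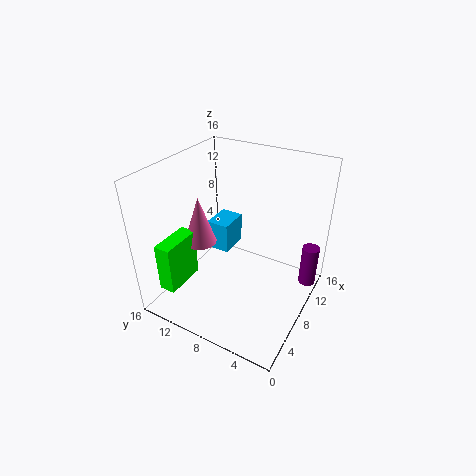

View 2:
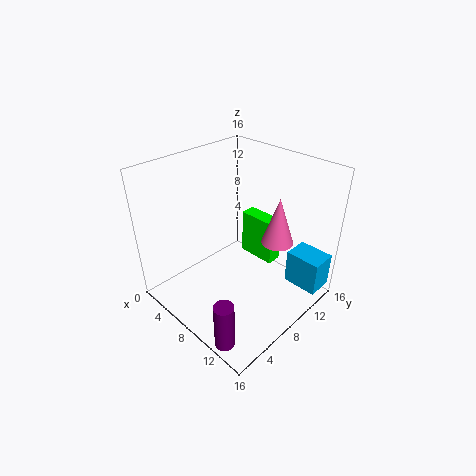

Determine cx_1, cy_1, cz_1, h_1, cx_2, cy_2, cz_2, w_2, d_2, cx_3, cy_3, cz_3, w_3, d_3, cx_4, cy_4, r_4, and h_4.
cx_1 = 13, cy_1 = 1, cz_1 = 1, h_1 = 5, cx_2 = 3, cy_2 = 14, cz_2 = 1, w_2 = 5, d_2 = 2, cx_3 = 12, cy_3 = 12, cz_3 = 2, w_3 = 4, d_3 = 3, cx_4 = 9, cy_4 = 14, r_4 = 2, h_4 = 6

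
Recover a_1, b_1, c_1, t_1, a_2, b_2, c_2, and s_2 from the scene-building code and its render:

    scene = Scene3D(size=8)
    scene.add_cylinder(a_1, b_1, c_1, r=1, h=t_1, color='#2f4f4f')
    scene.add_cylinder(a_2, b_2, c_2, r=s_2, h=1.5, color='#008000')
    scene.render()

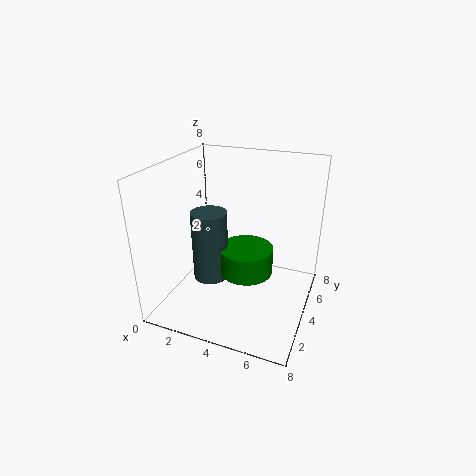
a_1 = 2.5, b_1 = 3.5, c_1 = 1.5, t_1 = 4, a_2 = 4.5, b_2 = 4, c_2 = 2, s_2 = 1.5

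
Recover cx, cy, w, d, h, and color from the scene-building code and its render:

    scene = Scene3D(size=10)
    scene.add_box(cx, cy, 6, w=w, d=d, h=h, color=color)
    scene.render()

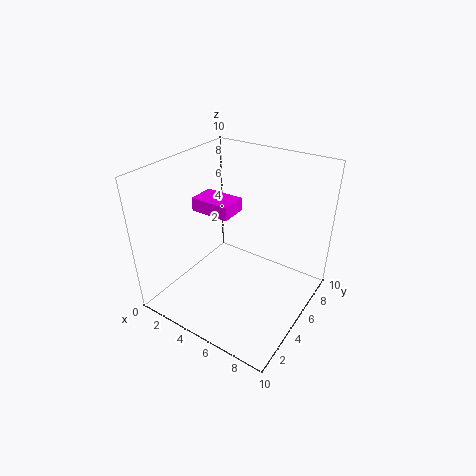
cx = 1
cy = 5
w = 3
d = 2
h = 1
color = 'magenta'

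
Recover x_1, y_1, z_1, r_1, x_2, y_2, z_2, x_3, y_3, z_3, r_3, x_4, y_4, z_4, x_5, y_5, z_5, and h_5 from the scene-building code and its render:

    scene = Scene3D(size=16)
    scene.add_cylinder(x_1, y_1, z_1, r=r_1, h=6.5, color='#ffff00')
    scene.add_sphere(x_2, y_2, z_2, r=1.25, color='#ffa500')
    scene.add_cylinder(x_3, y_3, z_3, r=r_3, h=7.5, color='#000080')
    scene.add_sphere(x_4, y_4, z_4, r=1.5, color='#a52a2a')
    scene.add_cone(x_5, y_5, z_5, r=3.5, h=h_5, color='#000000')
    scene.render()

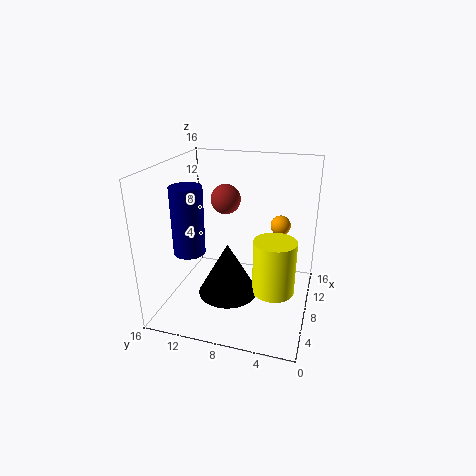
x_1 = 9.25; y_1 = 4; z_1 = 1; r_1 = 2.5; x_2 = 14; y_2 = 4.25; z_2 = 7.5; x_3 = 6; y_3 = 13; z_3 = 6.5; r_3 = 1.75; x_4 = 6.25; y_4 = 8.75; z_4 = 13; x_5 = 8; y_5 = 9.25; z_5 = 0.75; h_5 = 6.25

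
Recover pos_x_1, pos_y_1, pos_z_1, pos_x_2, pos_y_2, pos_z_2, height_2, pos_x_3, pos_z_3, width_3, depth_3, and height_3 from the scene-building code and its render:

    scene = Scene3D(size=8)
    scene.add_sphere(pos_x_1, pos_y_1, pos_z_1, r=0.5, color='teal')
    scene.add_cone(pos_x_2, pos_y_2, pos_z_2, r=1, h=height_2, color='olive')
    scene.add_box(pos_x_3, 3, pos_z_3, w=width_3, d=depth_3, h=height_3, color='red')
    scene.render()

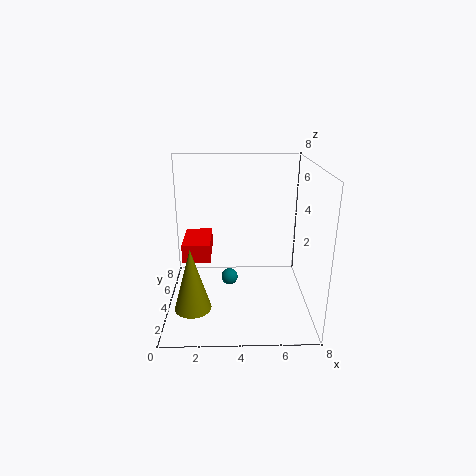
pos_x_1 = 3.5; pos_y_1 = 5; pos_z_1 = 1; pos_x_2 = 1.5; pos_y_2 = 2.5; pos_z_2 = 0.5; height_2 = 3.5; pos_x_3 = 1; pos_z_3 = 3; width_3 = 1.5; depth_3 = 2.5; height_3 = 1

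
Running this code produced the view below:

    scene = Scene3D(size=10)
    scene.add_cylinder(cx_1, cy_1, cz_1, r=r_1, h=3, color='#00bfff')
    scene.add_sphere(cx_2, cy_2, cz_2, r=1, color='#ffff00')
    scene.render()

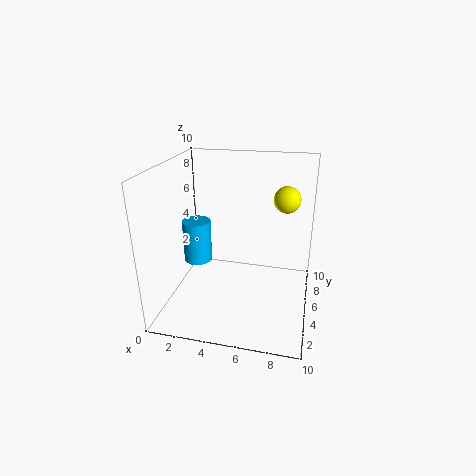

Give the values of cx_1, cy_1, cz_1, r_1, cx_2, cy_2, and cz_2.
cx_1 = 2; cy_1 = 5; cz_1 = 3; r_1 = 1; cx_2 = 8; cy_2 = 8; cz_2 = 7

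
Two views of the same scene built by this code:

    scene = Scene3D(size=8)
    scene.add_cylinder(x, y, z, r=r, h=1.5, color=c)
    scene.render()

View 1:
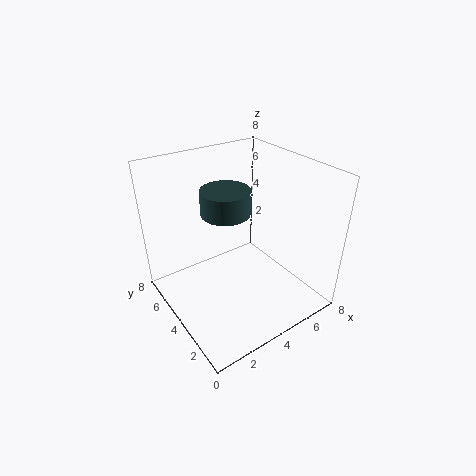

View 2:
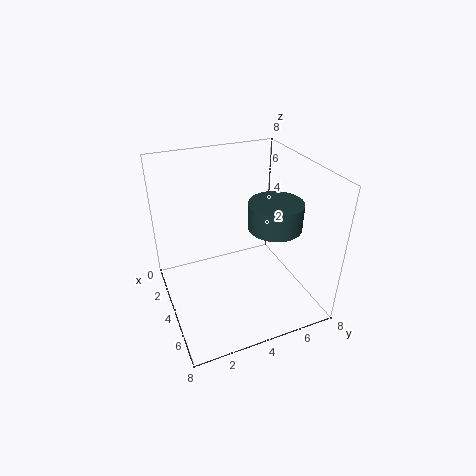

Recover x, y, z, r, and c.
x = 4.5; y = 6; z = 4.5; r = 1.5; c = 'darkslategray'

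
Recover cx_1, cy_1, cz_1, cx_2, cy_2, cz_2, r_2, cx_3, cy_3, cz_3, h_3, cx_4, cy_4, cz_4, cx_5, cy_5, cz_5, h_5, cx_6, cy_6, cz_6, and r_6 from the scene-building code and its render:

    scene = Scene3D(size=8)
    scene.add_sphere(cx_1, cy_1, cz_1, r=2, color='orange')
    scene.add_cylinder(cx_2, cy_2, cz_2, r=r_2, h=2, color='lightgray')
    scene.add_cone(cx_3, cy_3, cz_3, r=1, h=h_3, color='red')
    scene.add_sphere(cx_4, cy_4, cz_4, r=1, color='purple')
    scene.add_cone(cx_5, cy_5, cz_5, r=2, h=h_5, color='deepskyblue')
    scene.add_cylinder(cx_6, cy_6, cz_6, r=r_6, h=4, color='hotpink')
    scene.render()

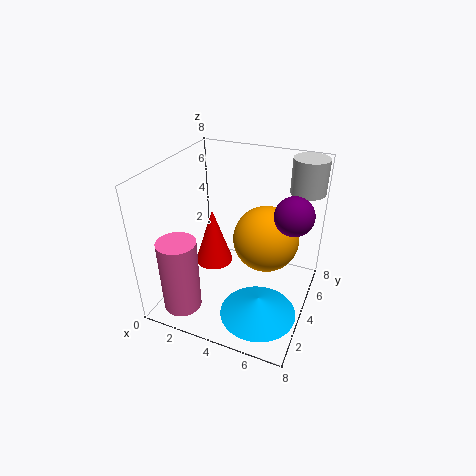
cx_1 = 5, cy_1 = 6, cz_1 = 3, cx_2 = 7, cy_2 = 7, cz_2 = 6, r_2 = 1, cx_3 = 3, cy_3 = 3, cz_3 = 3, h_3 = 3, cx_4 = 7, cy_4 = 4, cz_4 = 6, cx_5 = 6, cy_5 = 2, cz_5 = 1, h_5 = 1, cx_6 = 2, cy_6 = 1, cz_6 = 1, r_6 = 1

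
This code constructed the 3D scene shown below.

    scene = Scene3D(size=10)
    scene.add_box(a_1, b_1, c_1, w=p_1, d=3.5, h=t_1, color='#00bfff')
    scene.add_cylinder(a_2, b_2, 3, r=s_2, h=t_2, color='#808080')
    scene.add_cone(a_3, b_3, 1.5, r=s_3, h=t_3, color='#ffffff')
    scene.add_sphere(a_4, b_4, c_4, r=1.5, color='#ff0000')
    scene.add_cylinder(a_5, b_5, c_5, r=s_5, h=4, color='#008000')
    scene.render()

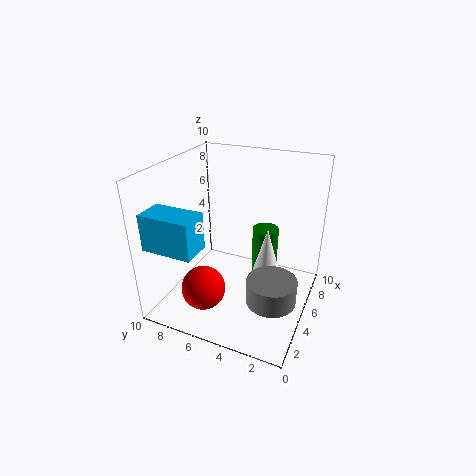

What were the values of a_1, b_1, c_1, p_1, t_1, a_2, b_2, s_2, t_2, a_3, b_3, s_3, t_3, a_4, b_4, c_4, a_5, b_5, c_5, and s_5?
a_1 = 1, b_1 = 6.5, c_1 = 5, p_1 = 2, t_1 = 2.5, a_2 = 2, b_2 = 1.5, s_2 = 1.5, t_2 = 1.5, a_3 = 7, b_3 = 3.5, s_3 = 1, t_3 = 3.5, a_4 = 2.5, b_4 = 6.5, c_4 = 2, a_5 = 8, b_5 = 4, c_5 = 0.5, s_5 = 1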